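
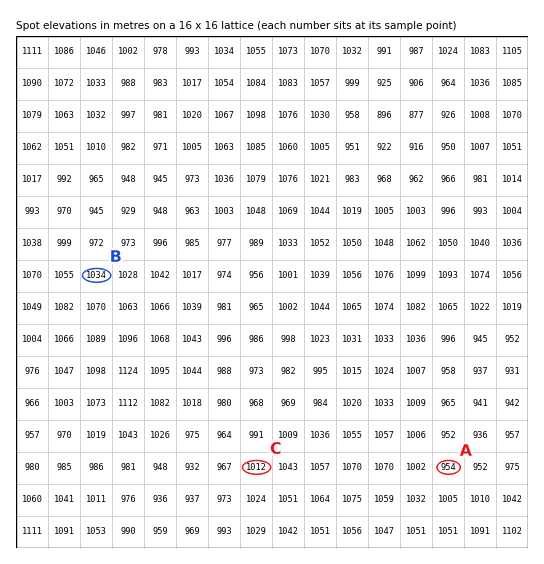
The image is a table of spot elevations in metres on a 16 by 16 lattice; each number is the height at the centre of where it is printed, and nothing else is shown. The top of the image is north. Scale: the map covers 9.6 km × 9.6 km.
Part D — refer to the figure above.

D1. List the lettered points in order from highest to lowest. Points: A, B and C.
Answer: B C A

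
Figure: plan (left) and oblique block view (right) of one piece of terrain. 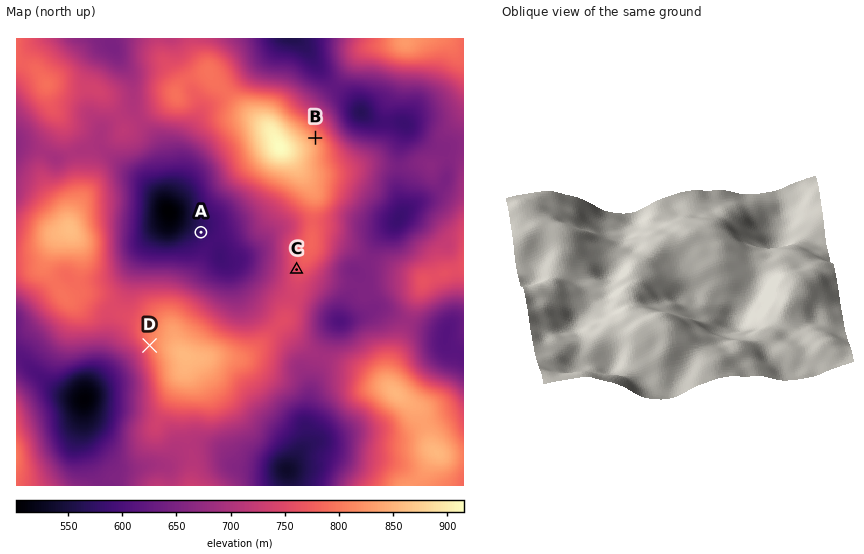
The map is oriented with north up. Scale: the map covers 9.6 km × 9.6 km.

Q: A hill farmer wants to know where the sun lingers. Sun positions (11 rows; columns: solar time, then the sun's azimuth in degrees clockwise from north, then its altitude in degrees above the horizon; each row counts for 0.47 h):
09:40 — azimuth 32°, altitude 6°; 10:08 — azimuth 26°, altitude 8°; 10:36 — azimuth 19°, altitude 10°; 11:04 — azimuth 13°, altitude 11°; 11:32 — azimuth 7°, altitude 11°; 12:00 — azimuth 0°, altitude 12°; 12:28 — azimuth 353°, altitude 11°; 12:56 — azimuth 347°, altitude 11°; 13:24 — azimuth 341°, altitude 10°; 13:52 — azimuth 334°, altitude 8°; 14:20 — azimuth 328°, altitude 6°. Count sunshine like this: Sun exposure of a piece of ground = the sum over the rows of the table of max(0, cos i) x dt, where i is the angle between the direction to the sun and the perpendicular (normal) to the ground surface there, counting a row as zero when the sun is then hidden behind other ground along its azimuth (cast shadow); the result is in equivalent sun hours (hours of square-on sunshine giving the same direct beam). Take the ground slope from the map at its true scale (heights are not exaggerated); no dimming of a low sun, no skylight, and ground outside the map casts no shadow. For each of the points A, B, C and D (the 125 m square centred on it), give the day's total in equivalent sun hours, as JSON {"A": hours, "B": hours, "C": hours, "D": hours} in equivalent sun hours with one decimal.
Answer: {"A": 1.0, "B": 1.5, "C": 0.6, "D": 0.5}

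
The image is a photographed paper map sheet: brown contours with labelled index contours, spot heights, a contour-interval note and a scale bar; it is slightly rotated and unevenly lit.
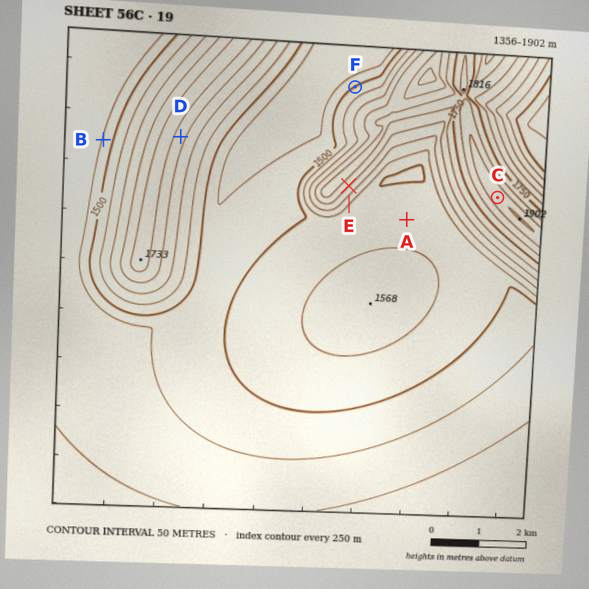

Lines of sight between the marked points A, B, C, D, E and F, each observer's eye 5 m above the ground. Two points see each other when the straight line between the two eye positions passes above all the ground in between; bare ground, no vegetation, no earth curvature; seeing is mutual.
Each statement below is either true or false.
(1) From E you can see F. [false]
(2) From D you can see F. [true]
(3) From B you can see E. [false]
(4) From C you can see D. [true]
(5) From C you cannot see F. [true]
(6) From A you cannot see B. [true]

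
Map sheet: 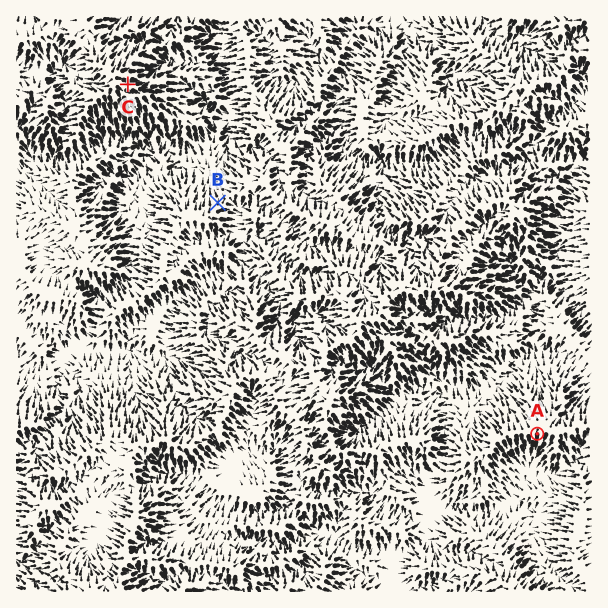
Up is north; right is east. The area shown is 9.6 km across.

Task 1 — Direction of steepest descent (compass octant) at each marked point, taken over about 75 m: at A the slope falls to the S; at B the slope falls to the N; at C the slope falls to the E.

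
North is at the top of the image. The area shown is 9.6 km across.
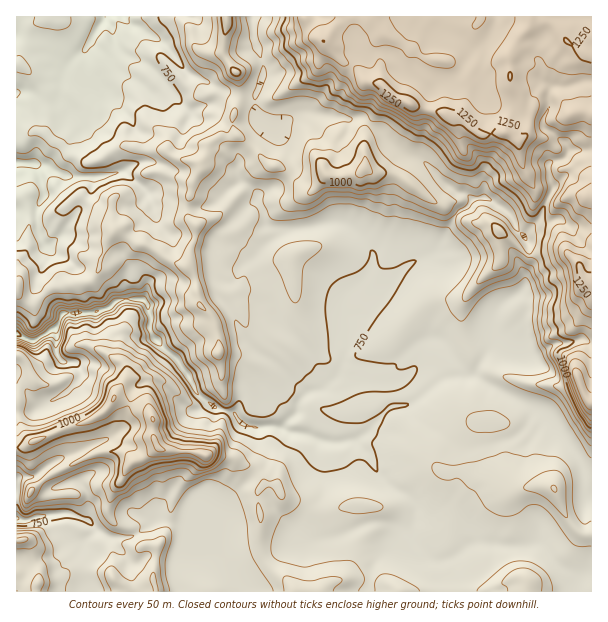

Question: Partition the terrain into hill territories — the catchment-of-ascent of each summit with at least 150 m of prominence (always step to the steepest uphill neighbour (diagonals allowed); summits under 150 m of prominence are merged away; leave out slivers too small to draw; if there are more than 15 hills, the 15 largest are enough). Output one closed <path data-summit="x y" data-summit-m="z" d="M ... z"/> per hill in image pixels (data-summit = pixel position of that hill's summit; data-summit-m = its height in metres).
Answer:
<path data-summit="410 104" data-summit-m="1299" d="M591 16l-337 0-1 19 11 30 0 9-5 15-7 8-18-1-15-5-9-7-21-10-27-32-31-17-8-9-106 0-1 317 13 7 6 0 18-10 5-6 5-11 29 0 15-5 12-8 24 0 5 5 3 12-1 12 2 7 26 24 10 15 8 17 19 16 18 4 7 10 11 5 28 0 12 6 17 1 16 8 21 0 15-4 30-30 21-5 26-23 12-4 22 0 13-19 15-15-5-7-1-15 5-11 8-8 12-6 6-8 0-12-4-9 0-5 6-6 3-7-5-14 16-15 13-30-5-13 0-12 16-6 8-8 15 1 5-2z"/><path data-summit="158 447" data-summit-m="1160" d="M131 298l-12 2-9 7-18 6-29 0-5 11-5 6-18 10-6 0-11-6-2 1 0 183 13 2 22-6 20 0 16 6 9 10-11 10 6 12-5 18 4 22 486 0 2-10 6-5 8-2 0-77-4 0-2-4-3-23-6-16-29-39-6-6-39-18-27-16-27 0-12 4-26 23-21 5-25 26-11 6-30 2-16-8-17-1-12-6-34-1-12-14-18-4-19-16-8-17-10-15-26-24-2-7 1-12-3-12-5-5z"/><path data-summit="591 282" data-summit-m="1267" d="M591 150l-19 0-8 8-16 6 0 12 5 13-13 30-16 15 5 11-3 10-6 6 4 14 0 12-6 8-12 6-8 8-5 11 0 9 5 12 11 8 24 6 24-12 12 0 7-3 16 1z"/><path data-summit="591 402" data-summit-m="1235" d="M585 340l-28 3-24 12-24-6-11-6-14 14-12 18 76 41 29 39 6 16 1 18 4 8 3 1 1-156z"/><path data-summit="227 17" data-summit-m="1039" d="M252 16l-127 0-1 2 7 7 31 17 27 32 21 10 9 7 15 5 18 1 7-8 5-15 0-9-11-30z"/><path data-summit="21 540" data-summit-m="962" d="M71 514l-20 0-22 6-13-1 1 73 73-1-4-21 5-18-6-12 11-10-9-10z"/>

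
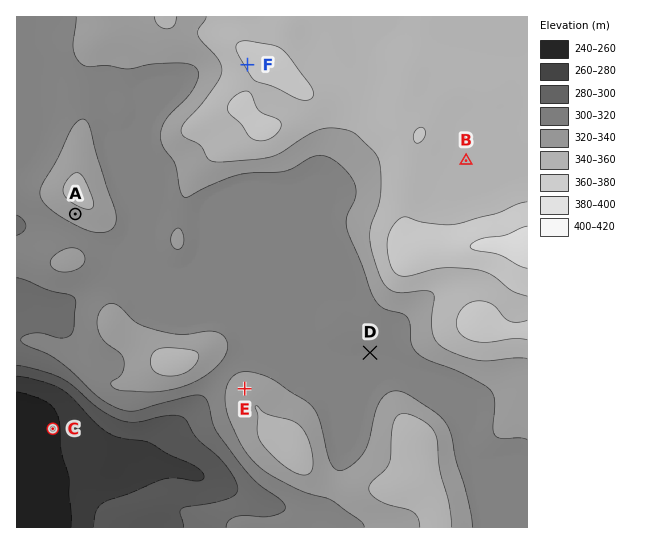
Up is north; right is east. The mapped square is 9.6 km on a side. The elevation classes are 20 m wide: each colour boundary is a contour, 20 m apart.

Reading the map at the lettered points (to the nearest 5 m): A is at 350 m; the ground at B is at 370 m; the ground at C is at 255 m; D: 330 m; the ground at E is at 350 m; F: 380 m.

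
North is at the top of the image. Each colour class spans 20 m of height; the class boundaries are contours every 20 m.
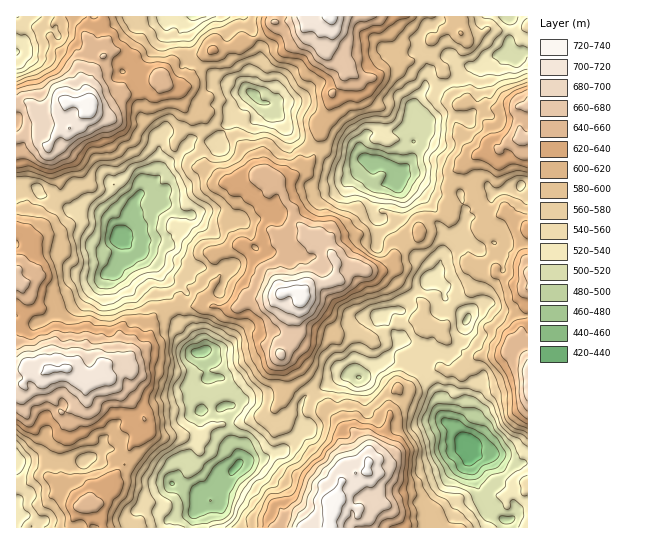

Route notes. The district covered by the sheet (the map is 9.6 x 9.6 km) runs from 420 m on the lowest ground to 740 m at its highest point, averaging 590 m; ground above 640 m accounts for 18.5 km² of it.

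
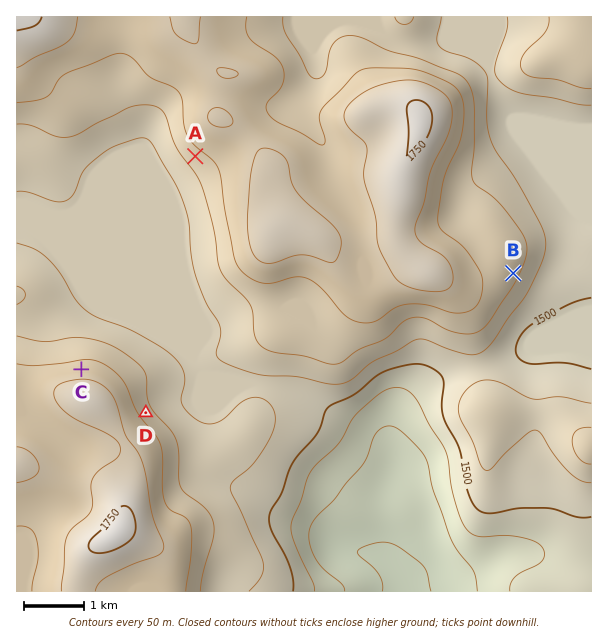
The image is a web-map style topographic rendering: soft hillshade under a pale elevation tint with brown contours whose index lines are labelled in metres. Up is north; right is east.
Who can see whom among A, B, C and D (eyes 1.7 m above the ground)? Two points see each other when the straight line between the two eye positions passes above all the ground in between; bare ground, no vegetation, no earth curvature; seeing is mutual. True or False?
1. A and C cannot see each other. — False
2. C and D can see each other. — False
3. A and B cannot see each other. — True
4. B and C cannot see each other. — True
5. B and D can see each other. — False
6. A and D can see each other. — True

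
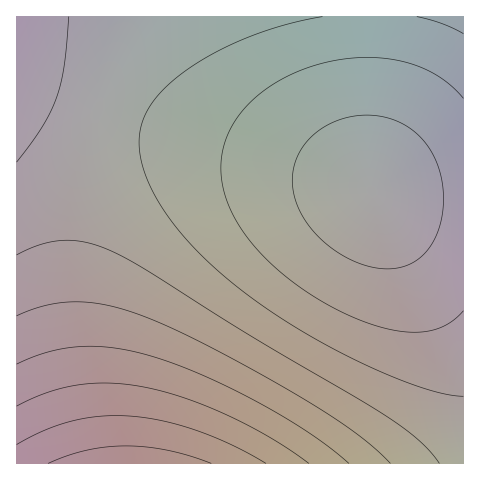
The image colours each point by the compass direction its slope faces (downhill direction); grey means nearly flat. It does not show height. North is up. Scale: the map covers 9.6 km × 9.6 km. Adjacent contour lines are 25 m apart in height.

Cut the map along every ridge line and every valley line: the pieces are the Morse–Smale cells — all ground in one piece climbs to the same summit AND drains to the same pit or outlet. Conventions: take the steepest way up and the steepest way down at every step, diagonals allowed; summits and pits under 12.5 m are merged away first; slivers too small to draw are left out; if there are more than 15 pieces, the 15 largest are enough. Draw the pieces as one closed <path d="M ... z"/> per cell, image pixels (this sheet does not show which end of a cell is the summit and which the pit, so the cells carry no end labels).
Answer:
<path d="M463 16l-325 0-2 2-23 50-18 49-11 44-10 59-2 29 0 66 2 32 11 74 10 43 369-1z"/><path d="M137 16l-121 1 1 447 77-1-14-70-7-60-1-84 2-29 10-59 11-44 18-49z"/>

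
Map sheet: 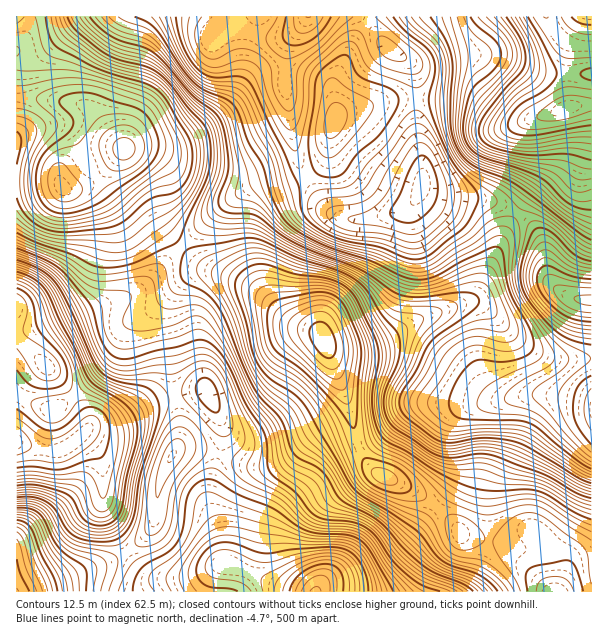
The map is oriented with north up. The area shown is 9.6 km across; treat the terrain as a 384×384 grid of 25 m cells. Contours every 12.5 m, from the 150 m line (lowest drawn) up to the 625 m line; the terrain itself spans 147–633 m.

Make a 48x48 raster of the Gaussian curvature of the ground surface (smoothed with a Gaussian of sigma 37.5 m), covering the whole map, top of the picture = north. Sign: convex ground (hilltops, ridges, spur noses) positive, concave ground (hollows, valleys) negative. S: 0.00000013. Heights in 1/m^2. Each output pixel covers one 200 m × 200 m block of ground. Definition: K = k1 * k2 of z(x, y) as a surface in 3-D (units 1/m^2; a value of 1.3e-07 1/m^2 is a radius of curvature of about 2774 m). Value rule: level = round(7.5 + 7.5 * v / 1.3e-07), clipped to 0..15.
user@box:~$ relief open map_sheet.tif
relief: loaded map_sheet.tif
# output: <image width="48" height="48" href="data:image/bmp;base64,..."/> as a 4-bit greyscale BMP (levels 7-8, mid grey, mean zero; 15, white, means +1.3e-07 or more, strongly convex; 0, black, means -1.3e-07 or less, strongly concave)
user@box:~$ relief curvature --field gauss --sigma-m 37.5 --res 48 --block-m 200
<image width="48" height="48" href="data:image/bmp;base64,Qk32BAAAAAAAAHYAAAAoAAAAMAAAADAAAAABAAQAAAAAAIAEAAATCwAAEwsAABAAAAAAAAAAAAAAABEREQAiIiIAMzMzAERERABVVVUAZmZmAHd3dwCIiIgAmZmZAKqqqgC7u7sAzMzMAN3d3QDu7u4A////AHiHZ3iHd3d3d2VmWNyYl0VUSKdmVWeId2eGVXd3iGV5qGVVV8/ruEVmV4Q0ZWd3Z2Z2RYZVeGV724ZnZY7+yXiHfPgld3eHd5ZmRXIBWIh5uoeHY0nMuXiHffpWd3d3iMl3ZWEAa5h1Z3d3UzaJuXZ2adl3d4h3iP6Imu9QW6dlVnd3VIuGiWRmRqlmeJmHd851i//0SZd3d3eHZ85yV1VlNIhmeKuXZnhAN9/3eHiZh3eJh4kgSHZlRGeHeKuXZkNCFGh3qViqh3d3dWhSntp2ZniHZ4qXZVN4RGdWumaId4dmh4yY//6XZEaHZmiId2SLhWh2moh1VnZFd4l3iby3QRaqd2Z3inRql2eZeLuFRnh2eHVnEDiodkjLiHd3ioVGeHebd7yWZ4q4iXVoIAWHv8eId3d3eId3abibdHmHeHioaHd2UBd2r9dWdmZ4iHjNif2YUiV3iGZ2V3h0U5/KmZh4hlVneFa8ZN11VDR4iFV2aIhkRO/9qIh4h2Z3eFV2AChDRVV6qWeYeIdVZL/qmId3eHd3eHerIAmERVWN24eIiIdlZWiHd4h3d4h3d3jP04/6d3WM2oiYh3mXd2Vmd4iHd3d3d3iu6L/ah3d4h3rJdovKmFV3iIiHd3d2Znd4l62oh3h1RWm6h4vLp0NWmZmYeHVERmVVd6uYh4h1VneKmJu6ljM0aIiHmnU0VmRFdnmHh4iIiHd5may5eHVWeHZnmXVnmKl3dEZ3d3eKmHZnd6/8iIVniHZohmes2u/HZDV4h3d4dnd2Zp/+dENFZmaKZJ3cuf/GVlZ4iHdlRYmHVXz8U0VodWeaVO/XZsxySId3d3h2VYmYZFi4VWeap3iYNO+1V4dBN4iId3d3ZnmYZEaGRGiqmHd1NJuGeGh0RniJh2Vnd3iHZmeZZFerl3d1ZleHeHmXZnZ4h3VWdndlZ4vdpleah3d3mDbJaGiZh3Znd3VEVndEm7zupmiZiHd3dAW4Z2jNuHd3iHVDaYQlm8y5dniIiYdmYQR4hmnf2YiImHdWrqMmd4mHd3d4iYZXhVZ7yGrMqHdniIqnioVHdUaIiHd4iYQnuYdpqHrJh2VXhnrJZFeHhleIiHiImVAGqGRGd2raeIaLplnJZEeYd2eId3eJpxA2dkRGd2epZ3i+x2m5dmeIZmd3d4eKxznrmHZnh3VWZnirqHmqh4d3ZXmHeIiKpX//3Kh4h3ZWd3eJiIeKlnd4h3qYeId2MG//3bmId3d3d3d4mYZYc2d4iImod4dkIliYnbiKh2Z4iHd4m7YkMWiImYeYd4hjJWVniqeMp2Z4mZh4rvhGQlaKqXd3eIhjNXZniYd4h4d3eIh3rcivxURploqHd4h2eHVod1VTaId3ZVZ3h1f/+FZmQ3qHdniL61Nrp0MzaHdmdmiYUij/yGd3VGiJh6qd+kR823RXd4dkaHmYUjjsl3Z3h4iKiLqJlVZ73IV5h3hjR4mYYze6h3ZmeJl3VYd4VHZpqXZ3Z3dkaJmYZEaIeId3Z5l2RFaJdnZ3d4dWiA=="/>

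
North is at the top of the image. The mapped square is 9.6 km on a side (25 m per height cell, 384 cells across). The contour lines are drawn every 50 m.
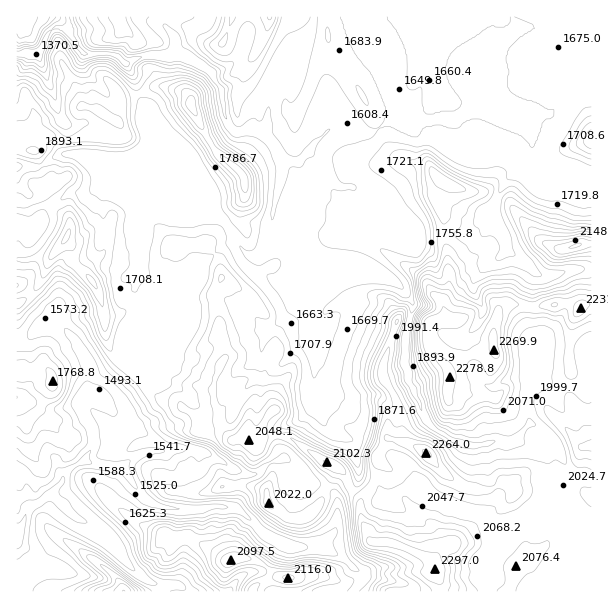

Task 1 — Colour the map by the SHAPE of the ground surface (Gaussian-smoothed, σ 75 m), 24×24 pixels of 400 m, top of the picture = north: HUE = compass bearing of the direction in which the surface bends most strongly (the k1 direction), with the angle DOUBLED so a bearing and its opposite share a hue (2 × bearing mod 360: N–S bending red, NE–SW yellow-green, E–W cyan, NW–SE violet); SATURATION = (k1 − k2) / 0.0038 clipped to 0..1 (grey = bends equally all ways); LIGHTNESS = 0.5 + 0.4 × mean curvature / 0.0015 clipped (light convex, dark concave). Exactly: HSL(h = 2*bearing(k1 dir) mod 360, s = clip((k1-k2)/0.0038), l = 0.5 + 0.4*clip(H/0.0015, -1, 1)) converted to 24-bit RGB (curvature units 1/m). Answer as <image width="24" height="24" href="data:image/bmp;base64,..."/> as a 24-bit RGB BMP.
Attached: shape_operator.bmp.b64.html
<image width="24" height="24" href="data:image/bmp;base64,Qk32BgAAAAAAADYAAAAoAAAAGAAAABgAAAABABgAAAAAAMAGAAATCwAAEwsAAAAAAAAAAAAAZZOSWKd1FmuZGv8r0fuwbAA7W24cYiYn59ggAJEl7i/+zpz/bVP3SLjYERtS34I5sDxrveGOVXyVU01+r4J1ZH5ma4mGfXeKsUyVjkxibt3yl/3JMQIk05jGuJPYKovI1uzz0OT7Kte7ODQOlmQWagNA2z5XJuV+aurP2IeGtE5vPXN7bJ6YqIecZoKKdIF3SD6TouHJrqE0RxAbPIGSj+3fzNLwfpTliL6muzgyMwAJ1Ks9Kq0rDxtJ1fbZhajVgUh/bKyM0Ja9jEObUH5Tk4h0n3J9bIGAI8Iqp4E2bCtHYqTEpe7TYzYNQy4DS0gCLjADOAIS1PfiW5XT8sffAwszxfN/ZE4+eJdWgWg9akcniXZKtpRxQoJjbZptrE+OtnV7L5F9aoDNt+Laiyx4k03LobnbZmrU29T3AE7x7OCFZUxvgC8jK/967wDUoJlbdk9IsGQ6iNrng3LMrajQcGashWabQ5VOc7Bmoz6PGaocnkgbJHqhS8k/hFk3b0YhYBwI18IsE64ZXiJEzP/6pMTyYQCn3I9jlSe90PvnTDt9ZluKmJFqrFFzcj6CxGxshbt8Vo6sjbbIM3KfZWiNoj2IwjF0hXrgetLutLHlv1fZc//oi000aSMvIUBd88+zcvW0aAANaD8MTnwlYIIwiJw+diuWjcirvGB6m9E0QC5wdZSGbD9kmVpjicm1SLexe6xeO6tM5peoL6iJXztkeoZqMSxa4OySjA2j4jWgqdq5TkqQXcF8NTSaesm7bZFmQJyJ7evZKE19dD9Tgk1jgdKpVISiq2eqmLVoUq6aiLdbxkRiREl0gluJdz2Pzv60IwEytdWEqMF8bkrPZMpKQGKBjGRbgZJbhnzAw9SefjGemS+Qjdizf4JvXHJ1c4Rc1LWWQYp1ooJGy7xZSkB6XGKFTnSr/PPOFgAzoeqgrl6ewG2PXtDFTU54g2WeeJ5xUpMxtHlWURlN1OuTRYGAfICAZnp/WlabyNiLg2CGUrVzklWHZ2F5XHV9UHZ7/9y2AApHzd2BS4RA4Y57nDdEUFpogFRMlZRJh8xRLF5RX0GF5PbFQzyrbXiBc35/TFVt0dh4hU9rY8KGfVuGf3CMYn+ATG144vjGABWJ96+Pq8LcIwHM522wYTnbN4rUyY/l9myLKUJuUkFg1/3OQDJjpWica5F4RF6L0aWBg87CkEiBd2eEdoiMdX6RUbKvo8oiNwc51PzPW5A/InrY0qbGMluWpGDQnX7EOXbM71PFdvW5yVdGTlN3ZVeDqYlpO2BdsOKRdEVomWSHgmCKgoZseX5icl9HdDCjO/Tr5Vc8xXtlKGorjnE2Rg0XenwILDoIR3iP3n7Ls9qZikK0UV6FTl6GqrLOjoLInLlho0Q5SYp6kmSPj3qRkXebe5+wY66HSzBFvNUym4VQknagWx5ki8bl0OP7083+b4xCLntg7Nuoh0SyglOxY5B7f4RRdHtUjShY2NxKKWV5h5JyeIF7gI17g3pyfmZwaEBtvNhrhZ1fMl5eP2XSk+e3eodUV2I1tnvHUs5EaYYkYHZOhlpgf39/f39/fnp/TTJq9vnSHDt9pnmLeoGHiYZ3fmhteWdxXEOIzNeZlKPhZoDnSPKZZj9AdVpGeGZXfYsZV9aM0YDgd06Be4dyf39/f39/dkFyQcupz/zVYS2VQZCPlW2KlXOEgG6bi3meP3iz0/jdlDVwikI7lWxLeFVffGZafmRBpLzYMh/QuQpIwGAxYtNPToOMfV5siCRYw//XlTZhii11prFmR4R1iJaXa3aNebeaPbOArFYpd1dcfoV0jHd3b2iJdFaz2KXdoriCPTDBrSg4Ybe9rNWQTzNtdypm0/7NNA9Oo4YjQESNqauSa3iLbH1Qlo1QZ5FSe3ZmhIBqfH92goF3f3p3en9+V3h3Y7xqk96ePA9es9jClGC24HiAZyaNaZzV5PbVFwQ3zceEUXmIn5KAjniFclyCi8OMdGWCe3h/jJCAenyDgH9/gH1+gHt6b312Z41XyHN5lACON/TBvMvtXBKbkMbmgt/LziUfVwA1zsSOTIF8Z36AmHF1aJ+Pn4Rlfnh/fXiDhYx6fXt/f39/fXqAhn2FhX6HeoeITEIAZ/+TRwA7l3AAbTsAQM0AVVAErQpuxurXRKu3qMFIXHV5nmqJdah/fm18f35/h4d6iH17eX99f4B/eX6CfoKHgIKJf4OK8u/ZAJswXAx5mYfKp+uzmk6IUCmRTK570WlJQ0aT6seZRF6IUaSOnHNhf35/fnqBgoh/fn2AhX+De4GCfYB/d395e4F2g4N1"/>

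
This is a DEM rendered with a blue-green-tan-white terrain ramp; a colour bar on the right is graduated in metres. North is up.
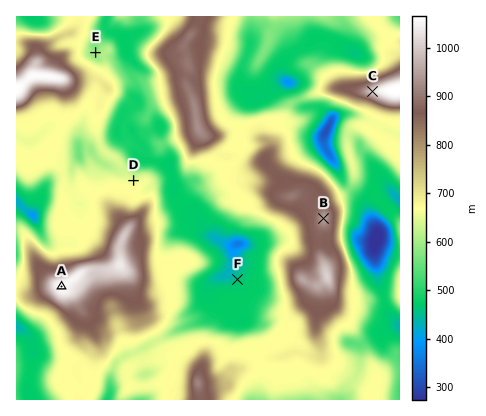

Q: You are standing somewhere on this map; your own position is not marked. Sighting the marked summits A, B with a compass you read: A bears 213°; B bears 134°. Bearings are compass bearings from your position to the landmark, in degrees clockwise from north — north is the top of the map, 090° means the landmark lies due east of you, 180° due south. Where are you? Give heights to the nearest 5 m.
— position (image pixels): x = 190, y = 89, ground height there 900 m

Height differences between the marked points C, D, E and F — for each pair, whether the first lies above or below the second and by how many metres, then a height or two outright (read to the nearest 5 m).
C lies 550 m above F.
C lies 415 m above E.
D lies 360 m below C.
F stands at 460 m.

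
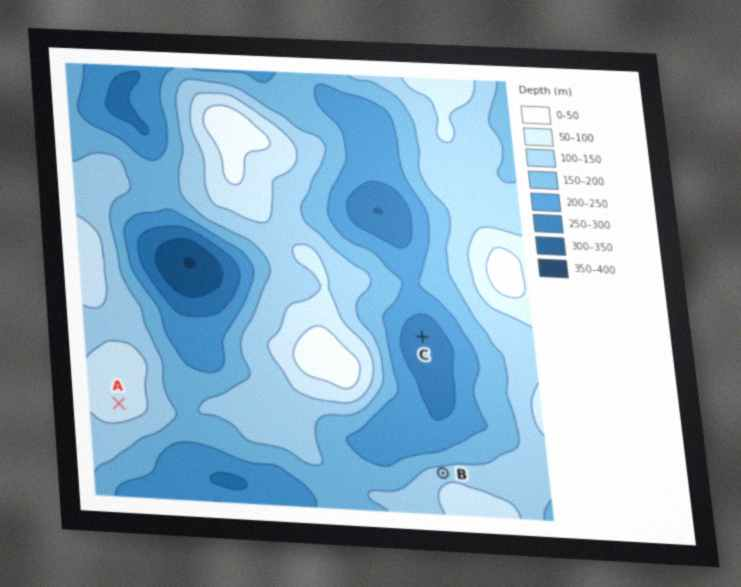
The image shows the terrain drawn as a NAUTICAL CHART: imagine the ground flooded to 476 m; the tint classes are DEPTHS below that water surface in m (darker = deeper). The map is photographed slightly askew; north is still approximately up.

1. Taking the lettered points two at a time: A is above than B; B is above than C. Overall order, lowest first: C B A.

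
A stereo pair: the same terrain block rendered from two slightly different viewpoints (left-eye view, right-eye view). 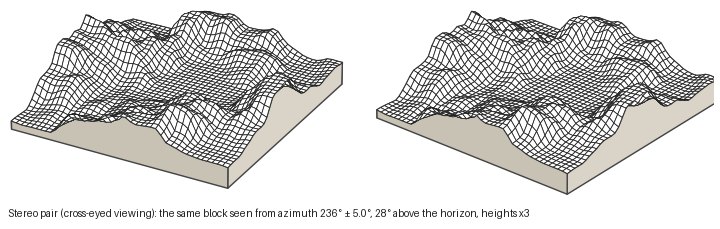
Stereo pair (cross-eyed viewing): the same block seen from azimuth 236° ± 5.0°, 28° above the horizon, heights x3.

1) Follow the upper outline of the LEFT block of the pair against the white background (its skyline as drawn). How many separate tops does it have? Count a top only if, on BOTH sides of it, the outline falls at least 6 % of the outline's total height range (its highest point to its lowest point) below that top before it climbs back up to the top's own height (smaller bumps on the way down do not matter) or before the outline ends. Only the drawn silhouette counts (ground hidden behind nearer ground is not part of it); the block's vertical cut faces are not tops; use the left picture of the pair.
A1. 2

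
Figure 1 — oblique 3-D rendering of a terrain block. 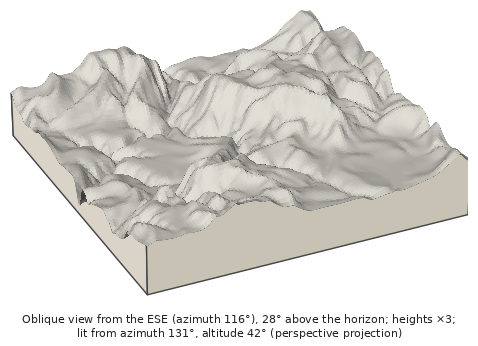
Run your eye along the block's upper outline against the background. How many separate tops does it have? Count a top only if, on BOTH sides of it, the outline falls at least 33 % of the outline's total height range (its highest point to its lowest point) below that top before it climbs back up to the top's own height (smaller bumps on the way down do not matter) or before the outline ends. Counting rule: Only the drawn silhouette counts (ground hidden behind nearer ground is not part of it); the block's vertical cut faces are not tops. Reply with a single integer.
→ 1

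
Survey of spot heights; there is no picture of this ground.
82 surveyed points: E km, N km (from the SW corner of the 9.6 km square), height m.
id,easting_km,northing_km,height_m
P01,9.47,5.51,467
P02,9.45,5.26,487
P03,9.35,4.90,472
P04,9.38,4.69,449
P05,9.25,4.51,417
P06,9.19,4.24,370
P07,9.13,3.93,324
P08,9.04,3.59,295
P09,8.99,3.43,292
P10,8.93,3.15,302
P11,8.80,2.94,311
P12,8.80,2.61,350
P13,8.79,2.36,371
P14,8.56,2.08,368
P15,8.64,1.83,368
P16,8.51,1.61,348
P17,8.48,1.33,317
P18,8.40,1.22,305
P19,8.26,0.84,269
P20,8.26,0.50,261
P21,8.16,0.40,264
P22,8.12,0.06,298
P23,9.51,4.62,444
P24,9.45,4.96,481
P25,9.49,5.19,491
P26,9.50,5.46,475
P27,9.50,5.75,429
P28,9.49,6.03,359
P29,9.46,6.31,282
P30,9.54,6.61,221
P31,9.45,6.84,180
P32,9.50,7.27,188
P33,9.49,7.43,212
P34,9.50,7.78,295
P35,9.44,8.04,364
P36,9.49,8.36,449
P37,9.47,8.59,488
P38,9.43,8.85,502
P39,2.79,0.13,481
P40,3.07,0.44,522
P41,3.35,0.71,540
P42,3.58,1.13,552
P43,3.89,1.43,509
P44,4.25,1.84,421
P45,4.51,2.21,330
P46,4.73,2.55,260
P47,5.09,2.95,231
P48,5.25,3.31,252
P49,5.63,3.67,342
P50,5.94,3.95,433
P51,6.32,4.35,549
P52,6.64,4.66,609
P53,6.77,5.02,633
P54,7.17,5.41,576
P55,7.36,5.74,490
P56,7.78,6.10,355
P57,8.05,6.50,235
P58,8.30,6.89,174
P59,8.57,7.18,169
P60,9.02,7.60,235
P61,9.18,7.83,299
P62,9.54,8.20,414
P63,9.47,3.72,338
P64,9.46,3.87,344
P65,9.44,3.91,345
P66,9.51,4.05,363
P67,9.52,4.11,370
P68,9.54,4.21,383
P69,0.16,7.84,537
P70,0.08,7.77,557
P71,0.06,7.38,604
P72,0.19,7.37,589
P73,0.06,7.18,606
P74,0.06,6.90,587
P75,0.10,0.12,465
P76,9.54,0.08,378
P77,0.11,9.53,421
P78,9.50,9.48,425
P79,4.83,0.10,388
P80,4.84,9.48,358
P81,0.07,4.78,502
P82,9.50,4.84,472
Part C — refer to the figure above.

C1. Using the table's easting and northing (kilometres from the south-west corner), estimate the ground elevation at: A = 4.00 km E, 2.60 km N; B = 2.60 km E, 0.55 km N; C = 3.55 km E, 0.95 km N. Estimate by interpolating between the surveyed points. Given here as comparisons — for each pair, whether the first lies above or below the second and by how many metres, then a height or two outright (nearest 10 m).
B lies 350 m above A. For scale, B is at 600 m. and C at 550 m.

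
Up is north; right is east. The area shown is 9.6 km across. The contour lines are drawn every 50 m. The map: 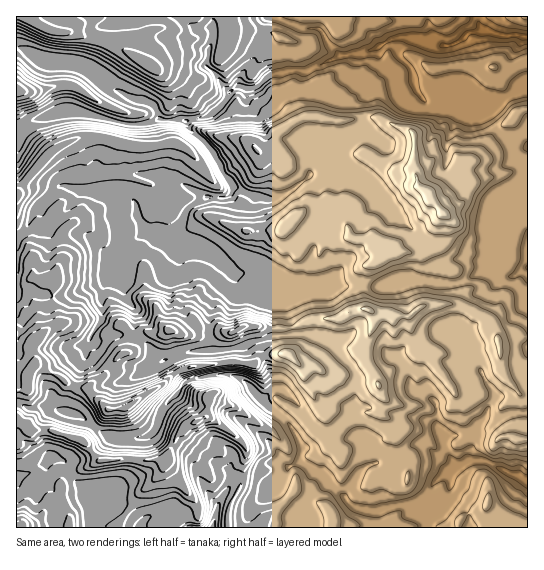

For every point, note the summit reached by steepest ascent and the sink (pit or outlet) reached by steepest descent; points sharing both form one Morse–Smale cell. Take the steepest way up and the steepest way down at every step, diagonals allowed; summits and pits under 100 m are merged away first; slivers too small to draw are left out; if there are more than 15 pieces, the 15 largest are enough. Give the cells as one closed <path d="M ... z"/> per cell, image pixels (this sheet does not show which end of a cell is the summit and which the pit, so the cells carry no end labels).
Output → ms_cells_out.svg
<path d="M483 315l-8 10-10 7-7-7-5 0-39 23-9 0-6 6 9 17 3 16 2 4 18 8 5 4 0 20 2 5-15-8-13-4-29-3-14-6-12-3-4 0-4 4-5-3-17 0-15 10-4 0-19-22-12-6-10-30-4 0-7 7-25-3-38 6-18 8-6 6 12 6 11-7 24-5 15 0 14 5 27 28 17 13 14 25 0 16-13 5-3 11-7 10-8 0-15-9-12-1-3 9-11 19-1 21 78 1-2-25 8-26 5-5 5 3 32 33 23 3 4 17 46 0 4-15 16-15 4-13-2-14 5-4 15-6-1-15-7-11 12-6 12-10 10 2 15-8 18-2 0-16-7 0-20-25-4-36-5-13z"/><path d="M411 71l-26 1-6 3-10 18-6 5-3 5 3 26-12 4-28 22-12 5-2 2 0 13-16 14-18 10-12 0-17-6-13-8-2 9-5 3-20 0-15 8-4 5-15 28 6 5 13 2 23 10 17 17 20 1 18 8 5 7 7 3 13-2 9-10 16-45 17-33-1-22-4-9 10-1 17 4 9 6 10 10 15 22 23 20 3 8 20 2 4 3 3-7 2-14-3-9 15-9 5-4 4-10 0-8-9-10-2-7 6-5 12-2 21-26 0-3-11-18-19 1-16-9-21 0-10-10z"/><path d="M154 175l-17 0-6 11-2 10-11-4-39-1-12-4-9 0-25 24-8 19-9 8 1 53 14-2 10 6 25 1 41-15-6 14 0 26-16 24 0 12-17 42-1 12 14 5 21 17 21 7 22-3 10-7 8-21 18-22-11-6-5 1 12-10 14-5 38-6 25 3 10-7-4-16-2-1-27 9-45 3-28 11-10-18-13-12 1-19-1-5-10-11-1-17-8-12 3-11 12-17 15-9 15 8 10-1 10-16 6-13 18-12-7-6-27-13z"/><path d="M270 16l-253 0-1 31 30 13 33 4 11 5 21 19 20 11 20 5 5 5 3 10 27 2 20-4 7-4 8-7 8-13 8-6 17 1 20-15 8 0 5-2 18 1 35-17-12-10-9-16-20-1z"/><path d="M402 37l-11 2-21 12-32 5-33 16-18-1-5 2-8 0-20 15-17-1-8 6-8 13-8 7-7 4-19 3 0 3 2 6 24 24 11 22 11 13 28 11 12 0 18-10 16-14 0-13 2-2 12-5 28-22 12-4-3-26 3-5 6-5 10-18 6-3 21 0 6-2-15-16 0-4 6-8z"/><path d="M70 111l-12 1-21 7-21 11 1 107 8-7 8-19 25-24 9 0 12 4 39 1 11 4 2-10 6-11 17 0 17 4 34 18 21 0 5-3 1-9-8-10-11-22-24-24-4-9-26-1-14 5-20 0z"/><path d="M182 388l-19 21-6 16-7 10-21 5-24-5-27-20-32-8-19 1-10-4-1 73 17-6 17-14 5 0 12 8 2 9 9 10 13 8 14 3 16 16 14 9 6 8 6-11 20-6 7 0 9 6 14-4 2-3-2-5-30-40 0-4 2-10 11-18 7-8 20-8 2-19z"/><path d="M341 169l-10 1 4 9 1 22-17 33-16 45-8 10 36-1 24-4 24 3 32-7 26 3 3-14-9-4-4-4-4-11 14-2 4-5-23-4-3-8-23-20-15-22-10-10-9-6z"/><path d="M146 232l-21 15-6 11-3 9 8 14 1 17 10 11 0 24 13 12 10 18 28-11 25-1-2-38 3-12 4-8 13-14 2-8-17-16-8-4-28-8-5-4-12 1z"/><path d="M497 131l-22 28-12 2-6 5 2 7 9 10 0 8-4 10-5 4-15 9 3 9-4 20 14 15-14 3-3 6 13 5 2 11 8-2 19-9 8 0 8 4 16 0 14-9 0-118-11-1z"/><path d="M106 280l-40 16-25-1-10-6-15 2 0 23 5 8 0 8-5 8 1 66 10 4 19-1 21 4 1-12 17-42 0-12 16-24 0-26z"/><path d="M487 31l-17 1-19 13-8 0-9-8-9 2-16-3-6 2-6 16 15 16 4 19 13 15 21 0 16 9 16 0 9-4 20-14 17-6 0-51-11-3-15 1z"/><path d="M423 280l-22 1-22 6-24-3-8 3-67 4 5 12 7 30 2 2 24 0 13 4 10 18 12 10 14-6-2-12 10-30-2-7 14 1 6 3 17 0 15-11 29-1 2-2 1-12-3-7-5 1z"/><path d="M454 304l-29 1-15 11-17 0-6-3-14-1 2 7-10 30 2 12-15 6 5 8-1 18-4 10 15 4 14 6 29 3 27 11-1-24-5-4-18-8-2-4-3-16-9-17 6-6 9 0 8-4 27-17 9-2 7 7 15-11 3-6-2-2z"/><path d="M19 48l-3 1 1 80 20-10 30-8 19 2 39 11 20 0 14-5-2-8-6-7-20-5-20-11-21-19-16-6-28-3z"/>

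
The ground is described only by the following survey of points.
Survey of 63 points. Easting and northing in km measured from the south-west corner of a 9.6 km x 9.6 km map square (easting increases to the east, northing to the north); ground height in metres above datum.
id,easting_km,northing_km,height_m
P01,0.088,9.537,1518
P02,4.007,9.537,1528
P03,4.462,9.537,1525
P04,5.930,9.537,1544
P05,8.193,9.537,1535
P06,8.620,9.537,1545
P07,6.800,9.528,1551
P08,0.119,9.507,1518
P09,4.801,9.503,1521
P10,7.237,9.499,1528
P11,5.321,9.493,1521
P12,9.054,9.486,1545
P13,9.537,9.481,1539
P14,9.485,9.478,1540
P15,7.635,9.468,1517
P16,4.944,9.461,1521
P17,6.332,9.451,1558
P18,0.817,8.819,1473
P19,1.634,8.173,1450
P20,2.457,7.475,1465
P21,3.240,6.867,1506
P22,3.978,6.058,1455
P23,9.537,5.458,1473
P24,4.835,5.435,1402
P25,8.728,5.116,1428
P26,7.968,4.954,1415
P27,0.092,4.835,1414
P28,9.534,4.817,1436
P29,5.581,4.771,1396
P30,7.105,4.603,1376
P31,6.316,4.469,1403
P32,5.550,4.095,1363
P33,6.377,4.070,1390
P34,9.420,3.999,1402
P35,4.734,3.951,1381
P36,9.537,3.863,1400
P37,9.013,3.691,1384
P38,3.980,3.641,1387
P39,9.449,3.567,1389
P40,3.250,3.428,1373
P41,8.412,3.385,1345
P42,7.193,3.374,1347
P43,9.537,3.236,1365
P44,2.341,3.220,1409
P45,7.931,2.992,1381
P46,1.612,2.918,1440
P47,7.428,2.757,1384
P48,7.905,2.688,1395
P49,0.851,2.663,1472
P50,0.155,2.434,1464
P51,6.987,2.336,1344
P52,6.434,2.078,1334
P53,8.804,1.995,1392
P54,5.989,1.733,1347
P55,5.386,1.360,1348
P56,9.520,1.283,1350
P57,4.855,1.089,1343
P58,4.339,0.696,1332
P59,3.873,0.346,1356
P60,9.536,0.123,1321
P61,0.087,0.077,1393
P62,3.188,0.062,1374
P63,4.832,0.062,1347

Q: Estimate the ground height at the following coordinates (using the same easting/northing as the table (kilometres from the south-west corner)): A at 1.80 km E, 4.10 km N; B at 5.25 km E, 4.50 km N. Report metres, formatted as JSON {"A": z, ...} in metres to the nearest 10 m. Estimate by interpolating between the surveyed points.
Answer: {"A": 1430, "B": 1380}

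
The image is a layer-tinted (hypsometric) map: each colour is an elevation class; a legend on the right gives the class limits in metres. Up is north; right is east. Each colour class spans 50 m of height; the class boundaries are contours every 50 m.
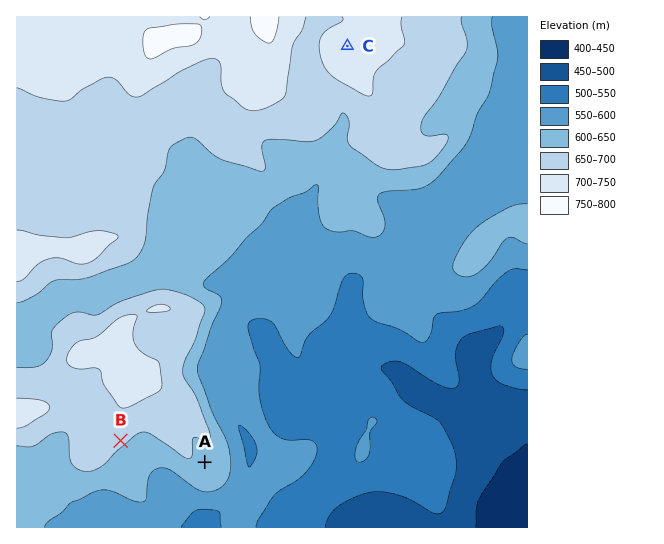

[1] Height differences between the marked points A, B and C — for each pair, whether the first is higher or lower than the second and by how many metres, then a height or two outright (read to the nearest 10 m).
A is lower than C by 80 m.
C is higher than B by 60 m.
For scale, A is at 640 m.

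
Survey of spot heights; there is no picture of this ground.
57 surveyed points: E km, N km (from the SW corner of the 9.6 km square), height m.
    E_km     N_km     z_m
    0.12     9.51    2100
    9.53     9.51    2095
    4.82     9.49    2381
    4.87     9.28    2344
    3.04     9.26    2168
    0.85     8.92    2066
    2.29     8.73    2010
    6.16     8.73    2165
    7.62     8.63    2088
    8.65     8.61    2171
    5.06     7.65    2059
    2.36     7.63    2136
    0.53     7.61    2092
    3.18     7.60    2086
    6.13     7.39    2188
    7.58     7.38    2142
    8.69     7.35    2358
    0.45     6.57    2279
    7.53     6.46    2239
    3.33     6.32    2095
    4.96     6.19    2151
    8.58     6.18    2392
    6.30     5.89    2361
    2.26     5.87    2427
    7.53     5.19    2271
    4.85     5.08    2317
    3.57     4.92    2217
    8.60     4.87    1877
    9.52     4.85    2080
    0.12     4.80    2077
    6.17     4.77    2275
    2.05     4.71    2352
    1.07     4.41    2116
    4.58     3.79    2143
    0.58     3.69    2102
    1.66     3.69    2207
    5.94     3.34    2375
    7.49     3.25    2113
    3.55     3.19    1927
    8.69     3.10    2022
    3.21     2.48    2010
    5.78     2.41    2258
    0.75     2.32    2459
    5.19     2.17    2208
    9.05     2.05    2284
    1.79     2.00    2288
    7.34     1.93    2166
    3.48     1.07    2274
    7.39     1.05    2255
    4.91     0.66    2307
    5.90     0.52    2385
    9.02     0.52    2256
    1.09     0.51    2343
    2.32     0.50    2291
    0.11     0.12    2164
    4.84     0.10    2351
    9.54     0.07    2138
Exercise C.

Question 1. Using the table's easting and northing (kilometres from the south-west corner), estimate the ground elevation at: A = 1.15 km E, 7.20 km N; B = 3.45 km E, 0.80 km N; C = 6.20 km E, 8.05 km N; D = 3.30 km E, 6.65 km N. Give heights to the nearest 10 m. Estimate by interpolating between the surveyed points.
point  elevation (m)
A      2140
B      2310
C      2200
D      2100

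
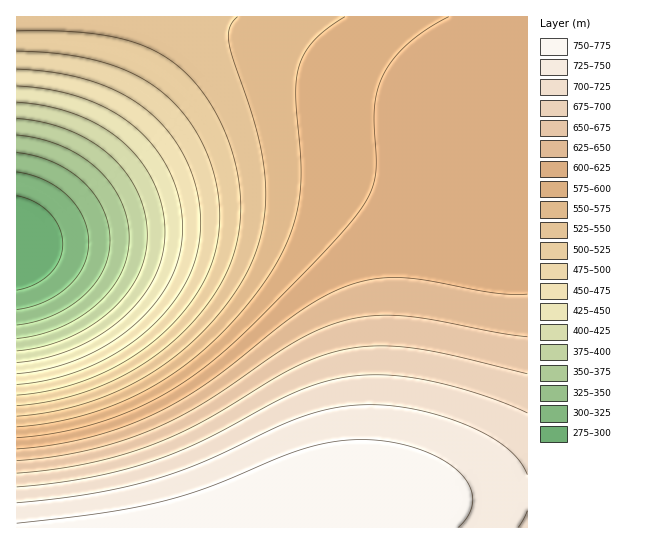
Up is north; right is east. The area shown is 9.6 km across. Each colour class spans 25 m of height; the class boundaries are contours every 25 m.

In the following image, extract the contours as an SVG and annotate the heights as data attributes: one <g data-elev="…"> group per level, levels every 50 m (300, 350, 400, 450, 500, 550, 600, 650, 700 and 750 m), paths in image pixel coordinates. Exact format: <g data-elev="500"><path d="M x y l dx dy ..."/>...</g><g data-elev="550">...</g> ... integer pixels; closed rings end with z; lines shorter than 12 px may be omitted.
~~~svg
<g data-elev="300"><path d="M17 196l18 6 15 11 10 16 3 16-4 16-9 13-16 11-17 5"/></g><g data-elev="350"><path d="M17 153l18 3 18 6 16 8 14 12 12 13 8 15 5 15 2 16-2 14-5 15-8 13-12 13-14 11-16 9-18 6-18 3"/></g><g data-elev="400"><path d="M17 118l26 4 25 8 22 11 20 14 16 18 12 20 7 21 2 21-2 20-7 20-12 19-16 17-20 15-23 12-25 9-25 4"/></g><g data-elev="450"><path d="M17 86l34 4 32 8 28 13 24 16 20 22 15 24 9 26 4 28-3 27-9 24-15 24-21 23-26 18-28 15-32 11-32 5"/></g><g data-elev="500"><path d="M17 51l45 3 40 8 33 13 27 17 12 11 12 14 18 30 12 35 4 35-4 32-11 30-19 30-27 28-30 22-35 18-39 12-38 6"/></g><g data-elev="550"><path d="M238 17l-8 10-2 7 1 9 29 91 5 28 3 27-1 22-4 23-6 21-10 22-19 28-23 26-26 24-28 20-31 16-32 12-35 9-34 4"/></g><g data-elev="600"><path d="M449 17l-23 13-19 15-15 16-10 17-5 15-3 17 2 64-4 15-8 16-13 17-21 24-80 81-27 26-27 21-27 17-27 15-29 12-31 9-32 7-33 4"/></g><g data-elev="650"><path d="M527 337l-120-21-30 0-30 4-24 8-25 12-93 62-26 15-26 12-32 12-34 9-34 7-36 4"/></g><g data-elev="700"><path d="M527 413l-46-18-52-14-43-6-37 2-27 5-27 10-92 48-52 22-30 9-32 7-35 5-37 4"/></g><g data-elev="750"><path d="M458 527l11-13 4-15-4-14-11-14-17-12-23-10-27-7-28-2-29 2-30 7-26 9-69 29-51 15-57 11-84 10"/></g>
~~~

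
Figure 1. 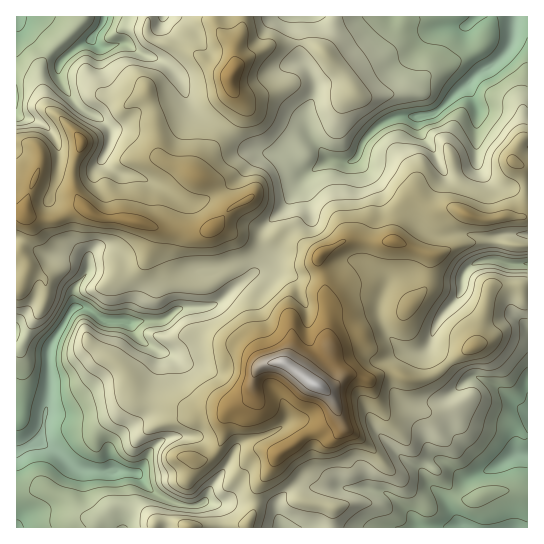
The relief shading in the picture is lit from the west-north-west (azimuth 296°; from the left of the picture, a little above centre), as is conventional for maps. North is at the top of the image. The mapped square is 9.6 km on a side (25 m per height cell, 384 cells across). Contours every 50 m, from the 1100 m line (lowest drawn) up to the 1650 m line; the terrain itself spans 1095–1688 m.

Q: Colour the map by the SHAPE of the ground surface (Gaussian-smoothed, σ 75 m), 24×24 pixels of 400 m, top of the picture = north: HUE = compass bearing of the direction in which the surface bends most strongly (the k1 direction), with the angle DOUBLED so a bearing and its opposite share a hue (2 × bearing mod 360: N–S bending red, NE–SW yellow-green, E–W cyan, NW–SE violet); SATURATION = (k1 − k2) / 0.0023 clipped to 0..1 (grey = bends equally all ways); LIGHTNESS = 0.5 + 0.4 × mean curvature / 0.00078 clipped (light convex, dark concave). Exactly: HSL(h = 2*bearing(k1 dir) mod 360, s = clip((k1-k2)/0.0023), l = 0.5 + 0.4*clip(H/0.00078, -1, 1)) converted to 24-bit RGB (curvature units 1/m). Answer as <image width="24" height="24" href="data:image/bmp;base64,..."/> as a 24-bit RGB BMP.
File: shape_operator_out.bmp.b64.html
<image width="24" height="24" href="data:image/bmp;base64,Qk32BgAAAAAAADYAAAAoAAAAGAAAABgAAAABABgAAAAAAMAGAAATCwAAEwsAAAAAAAAAAAAAWIB4bX+Ni5SkmZC0mX+mOHyp2e7yetn9xlb/uVXr2JXXx3l+VTFkipReoLtqsYpgYoBParKDbEJ5kLpsaSlQp6Nif5CZaJSWhn+jfK6qhMHDbHuzpabRjbvOOQAJcCUAGWQAV3seaYhF1XdGJ39tgMe+VMN7yTVVwCtofR8pZcyAk0J2RKG4o53HoJC9iYusl4a0ocCpYDgwUUoVJyYMLyEEjyuWz9uf5LPBD2ZfdFqm2oqep75oLlk0eGdDln5bh0WPuurZplG+TVC+lI89MGcnRH88qImlSHIxgz8zgjZcw76fSCeF6M23AFVT2ubxxpLZ42mvJmFscaXG9tXsXT6r0VlbNF4jTeOKpSBWwo9FgzJknr18c5GDU4FiUGUwardtPEOCiY6otX+Va0OVjsRpk1bdNXYIaFojzZNyckGaLHUcJV8d3l+9p2zA0/jnDQ2vtj66lG6ubImnm3SLlamUaHWUcKSxw76OIy5Si3Nda114uJmegqigapmYgoKmZVmowqnJrYy2sMfBPzB+YlosjrI5tOySOBBBcbqGhlx/dJybmIWvsZmPYo+cgFNgx8OHFh9LqHt5U3pZlq53jaaIaYaNa4aJZH+ZXoad2XKmw7A9OBYvqODi0frzvh5xatvHSCl0wKxvh6xKHG0qyq9oZxkrQ5RTydunBwUwsndvmK2IfcWilL26Y2+wkVh2amhPcFhAN4CK/M/5zuf5pObVdTA/gc+CbTe6ODvKbYG0wHfH6mWgT0gUXsVoXI2L8s+nBCAvypXZz+7gudLidTG6hxRBmrddXGuKj5WzQbCVV5xKw4pYfjpuyKGSpFiSiaptfT+AhItEM1JiqHu36dvwu6/YYYeo44BOOOQuADMs/++AMyIAMRYCMpEA2UjZko3IaYSps5Gza1WSxrp+LTuKy7+AiFZvoHlpij+Ow8ObFltZfomxt5l0trdrfiZhSMue9OPXABszaRAAueCxV4rDwLbcB0sKS10MG0wVl6RXPGJqztShZhxmwMuSlI99fFZ0W3COyqmvu2xrBjEozXB7u21hlle7yZKK2qWRBxqfP6Hyy6G1j3SmcZBxgI26jZS9m322PoVXZ35cY4A+fjVStcaAiW2AkHeRUXhziYlj0K6RDkhZVrfT2Nnz1NX3s8yWekdbzISQCh8zuLqEmV18not5fmdMZWI2Y3o7ZYBRZHtxUVlvi3XH2syTXGVGcExJgHJTUYdT37Gi1UuBBjMAMygAMy8AwYkscXtFbFI5XFEoUVghcn49grdje4O7taHTpKnEg8W9R12Na5SlOL2b1HKr06rda4HIz9PqdK3Wjk891D118TvlGrX/Wv+51ufhg2/ZpmjUzeDztsL00ePzenrLcX2gXWqa1Z6wp0RAJns1Q5iSelSQT5Rwq7WPo3OjmHxJekdMk2eTp2TR0+P408L2xcDwy6h8LDtKjsSJVcGxbINXjW9pgF9hcjw8cHpCQ5hQzqTj69zvIT5dUWtyZqRobIhjkmGOsF2cq46TXKqraMWBgkhGaWRDvJpItZCKOJK05uZqHEhIkkZNbk40gFlGd56uu9HSg624QIx34J6JdDh/Q3VQZKp0WHWRb0BZdIFcv66dWompsq8/Lzx6qzBcwc57r6l4ZYDi8SRQLds4IESBp5nBnsDBaqWpoIh6mHFZZWc8Xk4selpgrKWNaychQ4QbLlSPgLCZlsWlixqM5PLZDxBMmZ3L6+TGt5zqNwAdzf7c5sX1KglDjZFXrLp+W2ttfXJnmlRfpEdPbqVhT4V4f059p3mfz7OWAzAdc8prRG+mcmLZ3bOdHR1PV3to693GcAkiz/zsn/wZMAMIX7i1a6SDmLZ6Y2F5eEtrikJRpMuZo77BWFV4Q1VmnniVv4yPyoSrFEoHLi4FBjMA4dRJWSRsZ31NvdBnXMhYqt9qMQQqsNDFa3+jrYyonsOmX0x+Zkd1xoiXkOGPdluer3y9VnCqVYWHpL2emp7ClYDRsand3bDVDDsdKUWUnaXGur6cjcCMxKArKWa1qtbdl3nFptPMszRdYSpCWpaPe8jL8tPOMVdLTnNHdTZhf7RtfLuMgWduZHNka3iEsZKmzo7MGmo4Gk4jwJOCX4GN04KdB5QbNj8IaG0QNAkEe98wgrHDXHakW49Fy9B3onHRd3HEU2i7sNe/hGx9eXaHkX+TZ4J8e4hwinya0pLRRbqzLYFPWlN0f4Nt152uF6/VnzfmcJTUV96hqlx7dlGdjsadz7qYOHNleElHZZGTrml5kZR2b3N4fWmGmnZ5eYFXeX5LR4hcxJKRLUBx"/>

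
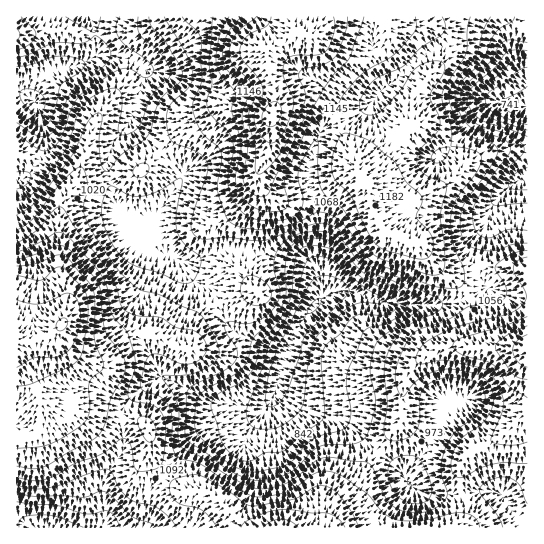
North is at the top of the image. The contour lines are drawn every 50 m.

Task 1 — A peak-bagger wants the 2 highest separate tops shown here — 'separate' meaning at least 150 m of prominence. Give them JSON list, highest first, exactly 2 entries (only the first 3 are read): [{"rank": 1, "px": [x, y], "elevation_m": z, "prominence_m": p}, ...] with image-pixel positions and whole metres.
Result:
[{"rank": 1, "px": [271, 115], "elevation_m": 1371, "prominence_m": 716}, {"rank": 2, "px": [62, 325], "elevation_m": 1354, "prominence_m": 336}]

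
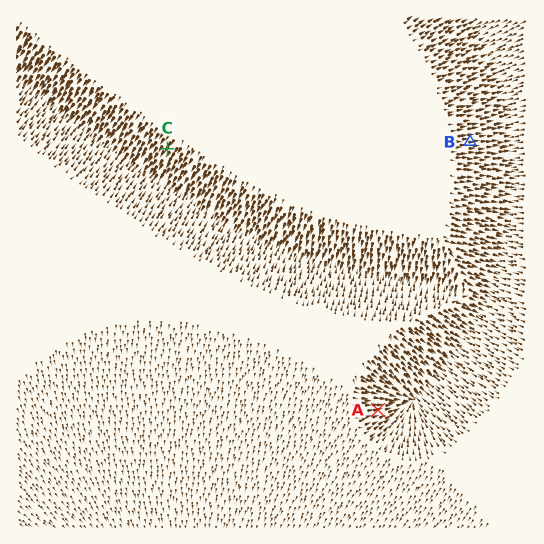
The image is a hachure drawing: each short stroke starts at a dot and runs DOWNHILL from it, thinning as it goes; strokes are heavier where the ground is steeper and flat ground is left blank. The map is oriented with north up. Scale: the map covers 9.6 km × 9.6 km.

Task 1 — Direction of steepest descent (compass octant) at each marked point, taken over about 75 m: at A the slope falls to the E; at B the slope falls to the E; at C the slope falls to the SW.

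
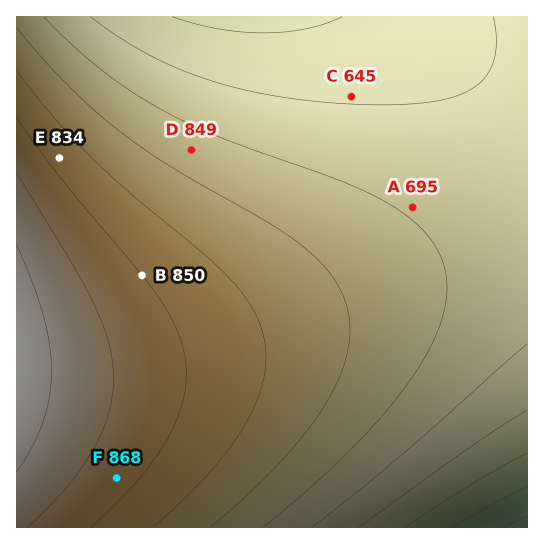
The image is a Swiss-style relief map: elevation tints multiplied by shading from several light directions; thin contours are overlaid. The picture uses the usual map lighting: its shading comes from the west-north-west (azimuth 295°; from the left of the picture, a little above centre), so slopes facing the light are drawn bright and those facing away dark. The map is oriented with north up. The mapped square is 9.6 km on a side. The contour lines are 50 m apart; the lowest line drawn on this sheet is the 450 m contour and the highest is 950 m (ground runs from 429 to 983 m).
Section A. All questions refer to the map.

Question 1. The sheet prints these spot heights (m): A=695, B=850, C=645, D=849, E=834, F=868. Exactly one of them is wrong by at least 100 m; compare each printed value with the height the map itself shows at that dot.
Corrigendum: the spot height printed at D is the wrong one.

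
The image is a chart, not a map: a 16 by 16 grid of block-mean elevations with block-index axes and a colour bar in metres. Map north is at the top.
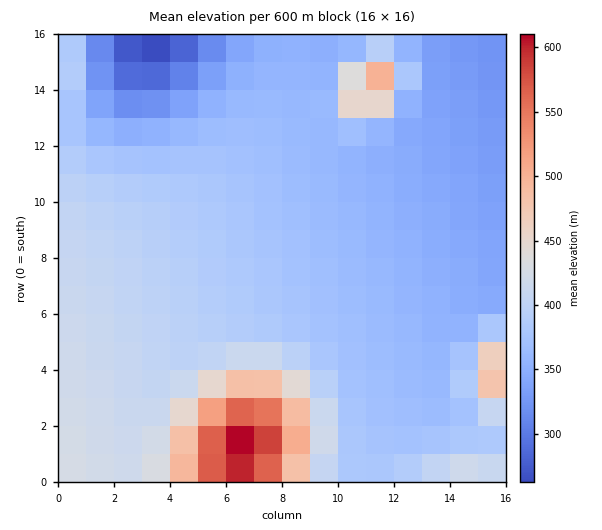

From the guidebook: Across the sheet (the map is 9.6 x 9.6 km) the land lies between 260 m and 620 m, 380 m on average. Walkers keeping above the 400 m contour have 25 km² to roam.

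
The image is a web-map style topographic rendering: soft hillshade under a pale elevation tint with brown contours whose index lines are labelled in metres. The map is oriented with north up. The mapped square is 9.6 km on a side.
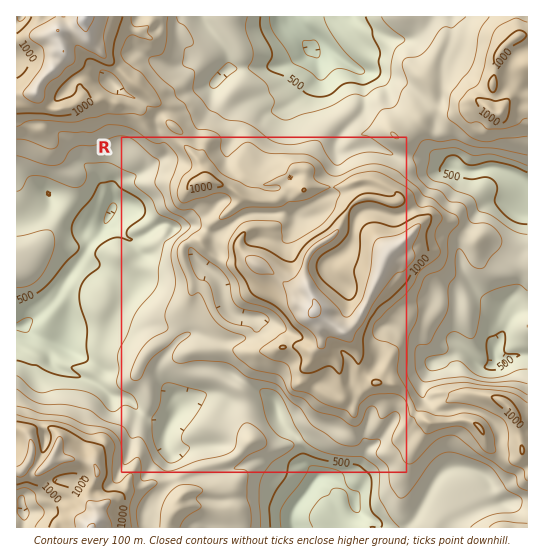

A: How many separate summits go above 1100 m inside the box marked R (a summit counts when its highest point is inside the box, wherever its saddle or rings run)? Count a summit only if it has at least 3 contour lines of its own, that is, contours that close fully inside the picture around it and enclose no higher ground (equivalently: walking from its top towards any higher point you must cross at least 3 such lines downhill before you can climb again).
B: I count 1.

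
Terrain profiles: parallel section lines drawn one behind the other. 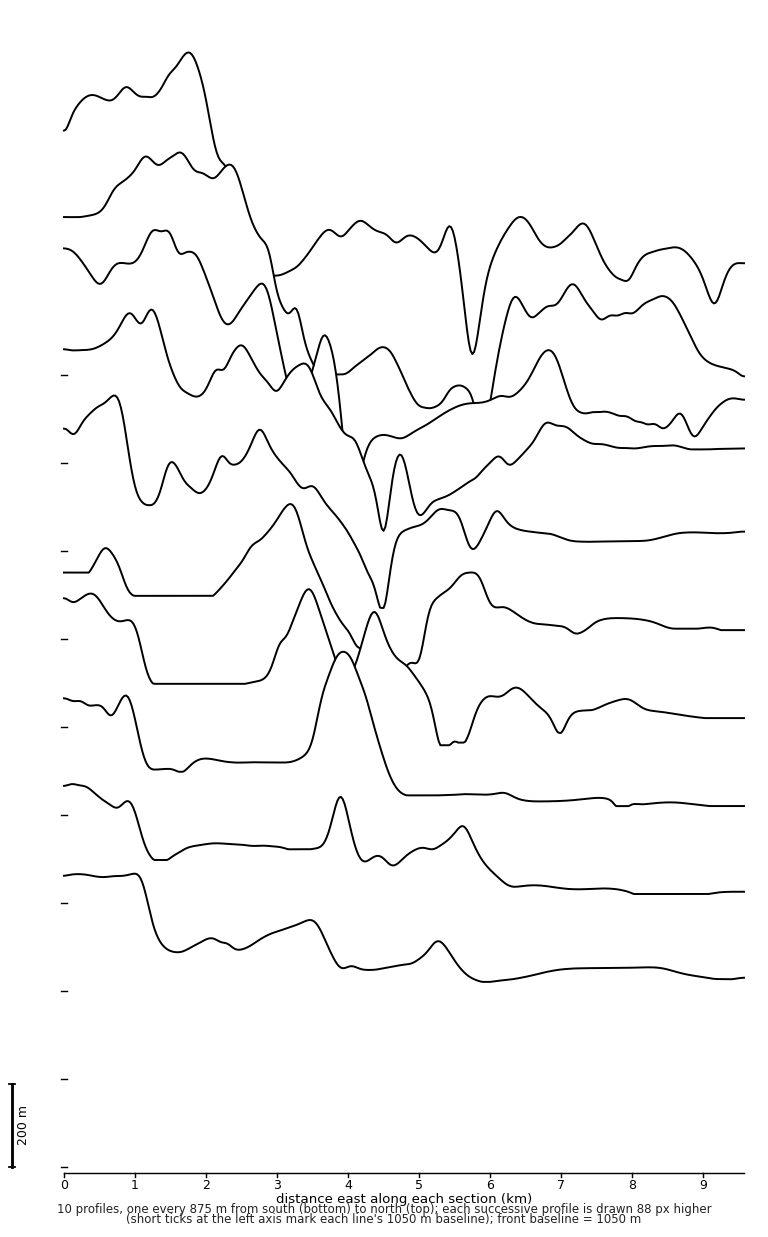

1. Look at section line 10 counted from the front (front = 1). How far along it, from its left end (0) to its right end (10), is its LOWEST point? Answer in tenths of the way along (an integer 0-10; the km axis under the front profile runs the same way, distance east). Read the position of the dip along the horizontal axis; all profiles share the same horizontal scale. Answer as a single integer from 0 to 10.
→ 6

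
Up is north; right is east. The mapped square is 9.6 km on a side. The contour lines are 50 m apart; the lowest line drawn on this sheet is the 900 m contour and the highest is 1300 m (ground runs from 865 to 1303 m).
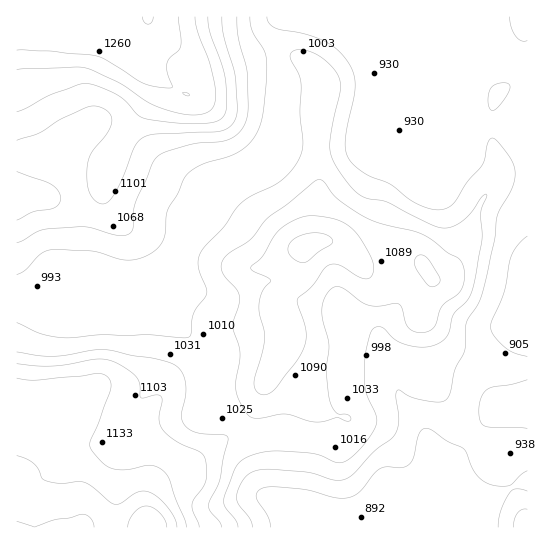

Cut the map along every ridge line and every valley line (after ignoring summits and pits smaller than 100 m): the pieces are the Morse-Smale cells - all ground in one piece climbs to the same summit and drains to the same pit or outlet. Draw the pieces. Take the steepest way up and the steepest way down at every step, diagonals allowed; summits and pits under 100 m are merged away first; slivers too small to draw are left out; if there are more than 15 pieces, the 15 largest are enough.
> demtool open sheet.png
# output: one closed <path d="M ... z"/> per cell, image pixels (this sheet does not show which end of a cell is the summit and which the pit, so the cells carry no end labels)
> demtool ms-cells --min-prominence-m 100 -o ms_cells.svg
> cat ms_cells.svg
<path d="M450 72l-57 57-34 15-68-1-14-33 0-15-1 20-11 24-12 16-18 10-30 30-22 54 2 40-10 32 26 28 8 13 2 41 27 18 15 18 7 18 4 32 6 10 72 29 130-1-13-13-34-81-26-40 0-16 3-4 21-1 36 5 19 8 23 20 27 1 0-280-57-1-12-24z"/><path d="M286 16l-270 1 1 282 21 0 64-27 9 0 14 4 18-3 22-12 12-12 22-47 36-37 12-6 12-10 14-26 3-8 3-45-3-19 1-16z"/><path d="M203 197l-4 5-22 47-12 12-11 7-11 5-13 3-28-4-64 27-22 0 1 229 324-1-73-30-4-8-5-38-6-12-15-18-27-18-2-41-8-13-26-28 10-32-2-40z"/><path d="M494 16l-207 0-7 10-4 21 3 16-2 47 14 32 68 2 34-15 58-58 1-5 7-9 8-4 11-1 24 8 11 0-16-23z"/><path d="M423 372l-21 1-3 4 0 16 26 40 34 81 14 14 54 0 1-121-27-2-23-20-11-5z"/><path d="M527 16l-32 1 2 20 16 23-11 0-16-7-12-1-15 5-7 9-1 12 5 9 0 6 9 24 6 8 48 2 9-2z"/>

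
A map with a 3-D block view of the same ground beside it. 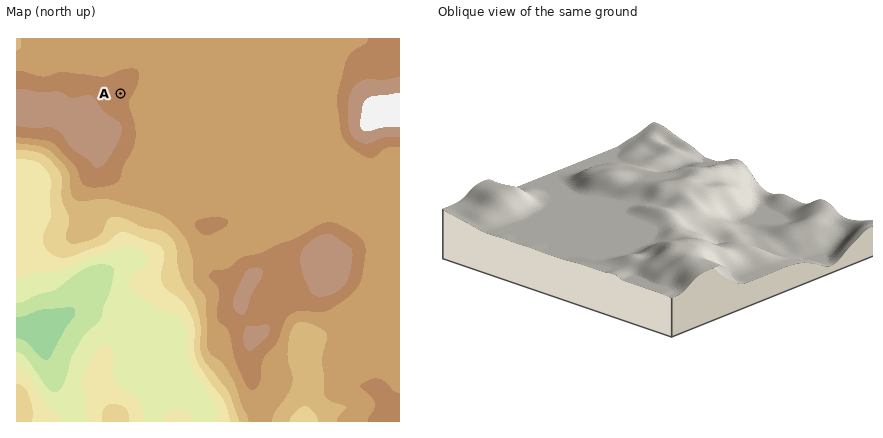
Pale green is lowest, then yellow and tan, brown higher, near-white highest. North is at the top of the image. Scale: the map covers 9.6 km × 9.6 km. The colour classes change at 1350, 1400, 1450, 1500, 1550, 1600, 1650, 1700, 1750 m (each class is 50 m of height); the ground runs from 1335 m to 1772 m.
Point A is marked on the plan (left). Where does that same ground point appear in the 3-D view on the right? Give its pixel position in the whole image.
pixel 640 256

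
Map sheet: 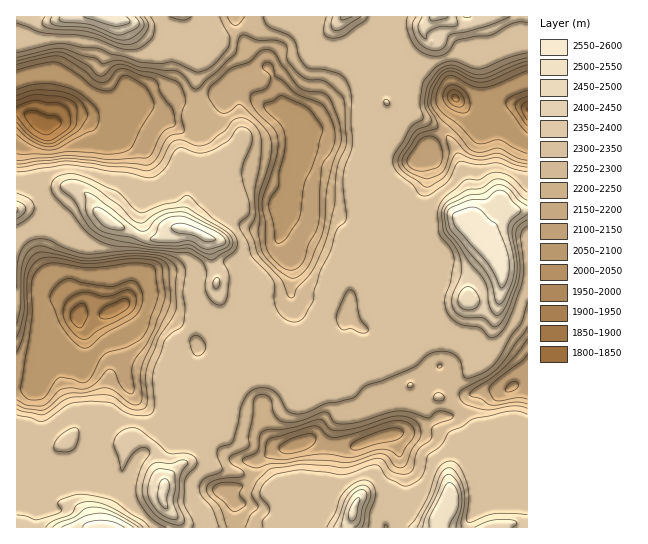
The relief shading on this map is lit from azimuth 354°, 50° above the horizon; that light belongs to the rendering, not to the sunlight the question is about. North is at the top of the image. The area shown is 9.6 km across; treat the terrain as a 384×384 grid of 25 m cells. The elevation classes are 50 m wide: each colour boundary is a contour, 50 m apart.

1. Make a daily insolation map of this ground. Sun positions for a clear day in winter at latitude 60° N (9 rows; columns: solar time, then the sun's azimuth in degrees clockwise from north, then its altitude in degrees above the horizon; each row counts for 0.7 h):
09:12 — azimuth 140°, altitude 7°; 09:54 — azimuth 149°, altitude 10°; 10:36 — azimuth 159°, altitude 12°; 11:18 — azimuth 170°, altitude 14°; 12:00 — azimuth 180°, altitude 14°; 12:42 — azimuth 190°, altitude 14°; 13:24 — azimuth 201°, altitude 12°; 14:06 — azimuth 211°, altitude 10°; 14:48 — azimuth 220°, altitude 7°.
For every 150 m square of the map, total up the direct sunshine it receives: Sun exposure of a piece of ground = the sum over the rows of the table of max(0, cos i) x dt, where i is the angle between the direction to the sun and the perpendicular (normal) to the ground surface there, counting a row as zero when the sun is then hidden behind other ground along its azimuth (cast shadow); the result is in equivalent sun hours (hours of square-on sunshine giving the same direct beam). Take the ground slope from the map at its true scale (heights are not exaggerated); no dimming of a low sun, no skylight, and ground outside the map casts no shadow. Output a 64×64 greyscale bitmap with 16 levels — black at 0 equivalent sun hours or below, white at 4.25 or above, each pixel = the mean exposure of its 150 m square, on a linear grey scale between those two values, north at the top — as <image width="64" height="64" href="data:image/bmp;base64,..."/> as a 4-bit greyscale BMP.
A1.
<image width="64" height="64" href="data:image/bmp;base64,Qk12CAAAAAAAAHYAAAAoAAAAQAAAAEAAAAABAAQAAAAAAAAIAAATCwAAEwsAABAAAAAAAAAAAAAAABEREQAiIiIAMzMzAERERABVVVUAZmZmAHd3dwCIiIgAmZmZAKqqqgC7u7sAzMzMAN3d3QDu7u4A////AEMhAAEiIhAAJ72mREMzM0REREQyOKdEZTEkVWQAASRVASEAAAAAAAFbyUI0MzIiI0RERDIkZVVUMiJFdzAAAAAzMyEAAAAAE3lzIjMiIRJFVVVVQyJHZVRDISVmQhAAEkRDIQAAAAEjZlRDMQAUZ4ZVVVVDISd1RDMhE0VDMzM0REMyEAAAEiNEVlQzISMzRERDMzMgATQzIjIiI0REREREQzMyEAESIjM0VFeZmGMSM0QzMyEAEyIRIiECNEREREREQzMiIzMyIhJmV5upcxARIyIREAAjEAEiIQE0REREREREQ0RERDIQAEh1VDEAAAAAAAAAABEQAjMgAjNERERERFVVRERUQxAAAjQzMzIQAAAAAAAAAAACQyECM0REREREVmZURFVUMgAAJEWJmEAAAAAAAAAAAAEhEiIzNEREREQ0VVRERWZCERI0RnZUMhAAAAAAAAAAAAASMzM0RERERDI0VEMzMyI0MzNFVVRXhjAAJUMgABERIzMzREREREQzMiJERCEBI0RDNERVVXiay4Z5u7p1Q0REMREzREREIRAjMjREMhEjRERVREVVZ3iry4eJqrypiHUxEiESM0MAAAEzNEQxABNERVVERFQ0Z3ibp1VWeKu6mIh1EAAAEAAAAAEREQAAJERERERFVTRmVVeYZVQ0Z3dmiGMAAAAAAAAAAAAAAABFREREREVomXZURVZmZUM0VUREMyAAAAAQAAAAAAAAAlRERERERVipdVVERFVmdlRFQyJIpzAAAREAAAAAAAAkVERUREREVVVVVVRERVZndkRDI0acyCASQiEQAAABIjM0RFRERERERVVVREREVVVmVVQyRVecuFRDMyEQAAEiIiNEVERERERERERERERERFVlVmVVVVeqllQzMyEAEREiIkREM0RERERERERERERERFVniXZVVXmXZERDIQEiIhESNERERERERERERERERERERVZ3ZVVVZ4h1REMQABIyIRIjRFVVVUREREREREMzNERERVVVVWdniHVEQxAAABIiIRI1ZlVUREREM0REMyNFVFVERVZmeId4ZUQyEBEAACMyETRVVVREREMjNDMzRmVUVVVVaZmIl2dmRDMiIxAAAjIiNFVVVEREMiI0RENFVVRFVVaKuoiYZVVDNFVFUxACMiNERWZUREQyIzRVVEVURFVUVXiYZ5hlVERFd2Z3dEQzNFVVd1REREMzNEVVVERERVRERFRFiHVURVV4mYiIdURVREV3VEREVDRERFZUREREREMiEkV4hVVFZ2eIh3h2RFVEREVUREQyESNEVlREREREQzITV2eGVlRWh3ZVVmVEVEREM0REQhAAE0RFVERERERDMzaHVWVXdmaKu6h2ZmZmZVVSNEMgAAASNEREREREREM0aJZEVWiavf/////u7cuXipdUQhAAESIjREREREREREaJhUREaazu25m87////9ze3cdDIREjIiNEREREREREaJhUQzRpu5dlVorN7////8qqhTMyESIiI0RERERERFeqhURDNFZ3ZURpzdyUE1eKhCESIjMiIiIjNERFVUREWblkRDNEdVVVVoq7lSASNEMQAAJFVDIiIjMjRERERERGhkRERXe4VVVniXQQAAAAAAAAFGdTMyMzQyRERERERFZURDNXq3dlVnd1IAAAAAAAAAEjVUMzMzRDRUREREREQxEzIzVnAkVXd1EAAREQAAAAEjM0REMzNERVRERERDMxAAATQgACNGiHUQABEiEAAAESMzRlREM0RFREVVRDESEAAAEhACI0VmQQABIiIhAAEiMzNGdEQzREVERVREIQARAAAAABMzMhAAABEiERISIzMzQ0Z1NDNDNERFRDEAAAEQAAABEAERAAAAAAAAATREMzRERXVEM0QzREREEAAAAhAAAAAAAAAAAAAAAAABNEMzREVUZkQzMzM0REQgAAASEAAAAAAAAAAAAAAAAAEjIRI0RVVWVEMyIiRERWQQASIAAAAAAAAAAAAAAAAAAREAACNFZUVUQzMiNERFaFIiQgAAAAAQAAAAAAAAAAERAAAAETRUNERDMzRURERWZURBAAAAARAAAAAAAAAAESAAIxERIiIiNEQzRVVEREV5hjAAAAABEAAAAAAAARIRIRJTMyIQAAEzREVlVERFVXmDAAAAABEQAAAAAAEiIiIiNDREIQAAEjREVWVERFVVVSAAAAARERIAAAAAEyIzMiRTNEMRERI0RFZmZURVVlVDEAAAEiIiRkIRABRURDM0VVRVQiIzNFVXiYd2VFVDREVBAAJEREZ5mIiJl2d1REVWZmdkRDR3ZmiqmXZlRDNERWQyRmdmZ4eJmYdmm5ZFd2Z3eIh2NGZmeIiId2VERERFiWeK3bh2ZmZVVXmrmIrMu5mHipdlQjZ4iZmHZEREREWKqc7u7bl7l2Zoq4ec7u7bqnZ5mYdlRoh3h3ZURERERWrv65m97c/+y7vLl63smHd3ZVaJh3eHZmVVVVRERERFeauGVXm9+97/7bqZmrp2VVVVVWhkV4dUVVVVVERERFnMp1VVVWeVZ5u6mJrO7KdlVERUVVWJqHZVVmZVRERFepZ3dlZVVVVniqqrzu27qFRERFRDWJiJl1RWmnVEREV3Ukm7mHZVV3it///tuZqWRVVVVDIkVXdlRER6qGVDRVWKqpmqmXZnUzV4q6dlQxE2iYZEMhI1VUREQza8lTNEIliWITaaqp"/>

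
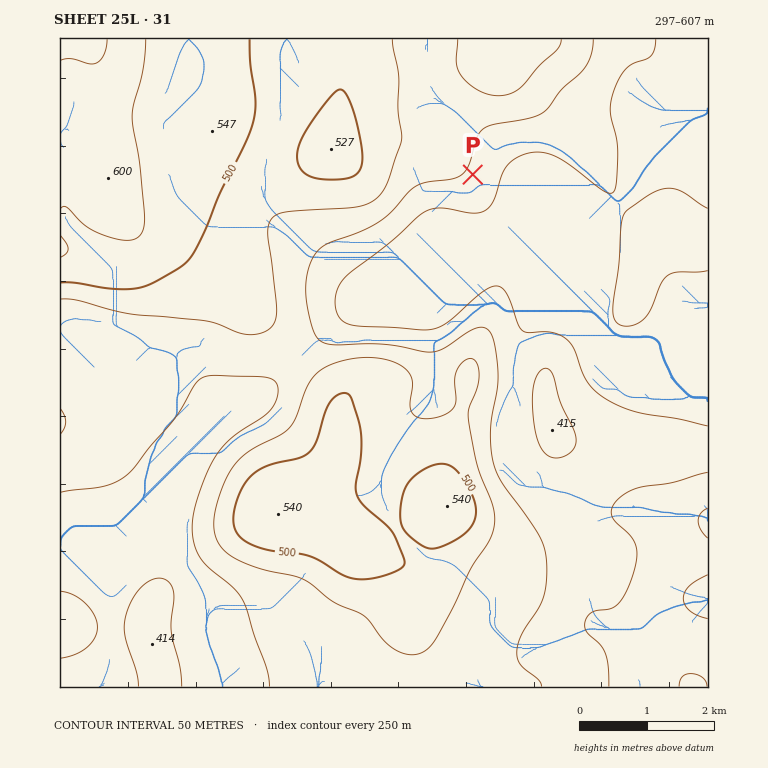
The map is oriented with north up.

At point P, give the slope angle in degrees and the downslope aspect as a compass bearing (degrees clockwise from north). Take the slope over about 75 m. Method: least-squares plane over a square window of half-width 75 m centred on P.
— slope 6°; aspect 120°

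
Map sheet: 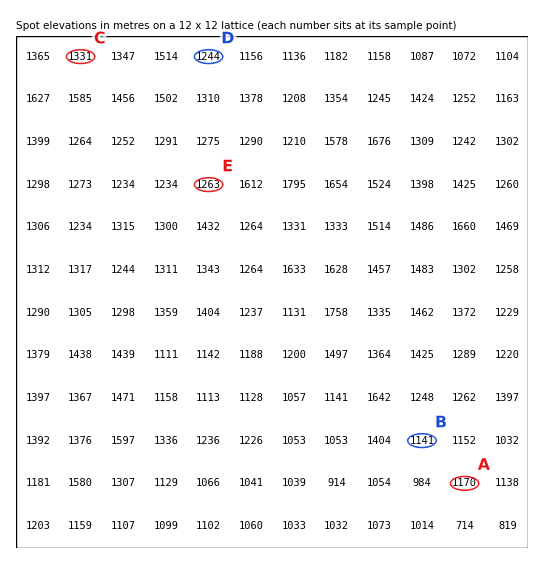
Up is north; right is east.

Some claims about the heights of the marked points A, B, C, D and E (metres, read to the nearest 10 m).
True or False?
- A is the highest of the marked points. False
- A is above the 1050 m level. True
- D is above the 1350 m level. False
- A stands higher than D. False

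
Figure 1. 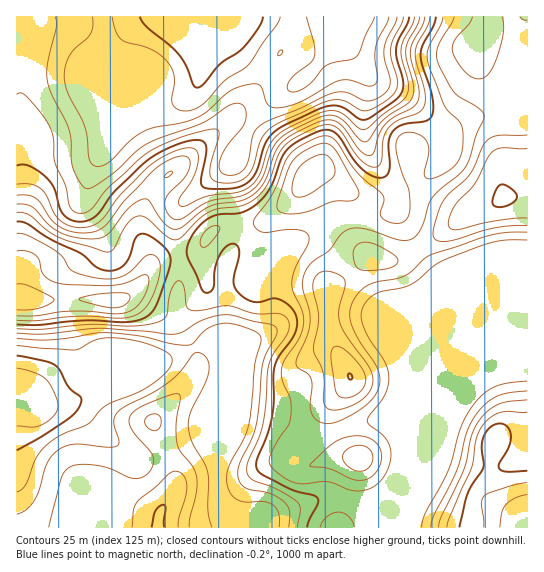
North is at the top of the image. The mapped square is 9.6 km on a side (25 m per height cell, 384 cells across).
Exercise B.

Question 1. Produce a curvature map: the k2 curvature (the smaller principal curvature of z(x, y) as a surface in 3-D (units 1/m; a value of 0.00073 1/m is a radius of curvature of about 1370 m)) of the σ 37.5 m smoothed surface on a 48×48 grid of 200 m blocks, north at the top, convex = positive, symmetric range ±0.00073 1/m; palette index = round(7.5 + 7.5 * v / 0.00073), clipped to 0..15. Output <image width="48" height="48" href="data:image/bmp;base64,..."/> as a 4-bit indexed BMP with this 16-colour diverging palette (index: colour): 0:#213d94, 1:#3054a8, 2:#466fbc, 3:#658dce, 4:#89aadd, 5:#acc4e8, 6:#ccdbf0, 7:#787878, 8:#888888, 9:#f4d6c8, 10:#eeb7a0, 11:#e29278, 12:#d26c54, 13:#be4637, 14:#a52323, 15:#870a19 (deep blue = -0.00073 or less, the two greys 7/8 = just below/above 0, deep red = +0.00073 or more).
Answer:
<image width="48" height="48" href="data:image/bmp;base64,Qk32BAAAAAAAAHYAAAAoAAAAMAAAADAAAAABAAQAAAAAAIAEAAATCwAAEwsAABAAAAAAAAAAlD0hAKhUMAC8b0YAzo1lAN2qiQDoxKwA8NvMAHh4eACIiIgAyNb0AKC37gB4kuIAVGzSADdGvgAjI6UAGQqHAHd3d3d2Z3dlVld3dxaJmpdXd3JImHZ3iGZ4d3d2Z5h3VGd3dxRFZ3Vnd3Qmh3d4iFZ3d3d3ZoiIc1dDECMiNERXd3cEZ4h3iVZ3iIiHZmeJhEVGVGZkNEMxV3dQWJl2iEZ4iIiHZWeJhENXdnmoZVZ1BndxNndlZ0aJmIiIZVZ4g1NIiIiYZWq5Qnd2BWVURVWJmIh2VFVWcnYHmYd3dnrbYXd3BGZlRWV5mIdURWZWNncDeIZWZnm5Ynd3InmYVXVoh2VUV4dmJ3dwZ3dlQzRmNHd3UGq6ZGNGZmZmeal2N3dwV3dWUxATN3d3cEmpZVYyRWd3eal2J3dyN3dmd1IRZ3d3ciaIdndzRFZ2eId3Jnd0F3dnh3dTF3d3dwRoh3djdlQhNnd3c3d1B3ZVd4mmFHd3d1BWd3Y2iGZ2IEZ3hHd2B3dkZ4vIQnd3d3USNCNVeIR3dwNWh1d3B5l1V5q3Qnd3d3d2Q3dlZ4R3d2Ekd1d3Bql2V4iFNHd3d3d3d1VVRVNWUQIiRXd3BHh3d3djJ3d3d3d3dzMzMhAAAVZlNXd3MSVnh2ZCZ3d3d3d3d0REQyEkRVeYYSVAAQFGd2ZDd3d3d3d3d4iHdmZ4dkV3ZTEVZTE1ZmU2d3d3d3d3d4mHd3eaqFNFZ3VomFNFd2VFd3d3d3d3d5h2d3eJmYQUeYVol1RXiHZSNGd3d3d3d4d2Z3d2Z5YCeIV4hlVpmXZlUyJ3d3d3d2VUREREV4cRZ2V4dlVpqGVmeIYWd3d3d3d2ZlRDRogxd1VXd1RohlZ4iZhhN3d3d5mId4ZEVXgyd2NXd1RWZWeZiHZVMAV3d5iHdmVFd3gxeXRGd2VFZniZhlVWdkAAEZdmVURGmHcheoZGd2ZVVmd3dVVniHZURJdTMzNXmXYgaqhWh3ZlVVRERVVomYd3d4dTIiRoh2UgKLlVZ3d2VmVVVVZniIeIdnZlUyNoh1QwAmhUVniIZneHZlZnmHeJhmZ2ZTNXh2VSABRDNGiIdmeHVWZViHeIhmZ3dkNFd3iIMAEiJGiYh3dkJGVDV2eId1VmZlREV4malBAAJXmZmXZABHZDNVeId2ZmZmRERGial0BwFZqpqoUAJoh0M1eZd3d3h2VVVEV4hlBhBIupqoQAaqqFQ1eJh4iIh2ZVZUNGdmYjAmmYqpIAjLl1VFZ3d4iIh2ZlZmQ0ZmdzETZ4qoIBjLdUVVVVVXiIh2VnVWVDRWeHMRJGiGMBaXQ0ZlVVVXd3d2V3dmZUNGiIcxETRUQhNTEld3Znd3d3dkd3d3dlM1eIdkIRI0VSIgFGiId3d3d3Zld3dniHQ1Z3ZmRBNFZUIRNniHd3d3d3Zmd3Z4iXRFZ2ZnZFRWZDM0eId3d2Z3d3dlZ3eImWRWZ2Z4hlVnZENGmpiIh2V3d3dnZneIh1R1ZmeIiGZmZVRXq5iJmGVoiHd3dmZ3dUd3ZFaIiHZmZlRXmZmJmHVYiHeId2ZmVHd3dzV3eIZWZkNGZniHiIZYh3eIh3ZmV3d3d2RVZ3VnZ1MhEjRVZ4ZA=="/>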